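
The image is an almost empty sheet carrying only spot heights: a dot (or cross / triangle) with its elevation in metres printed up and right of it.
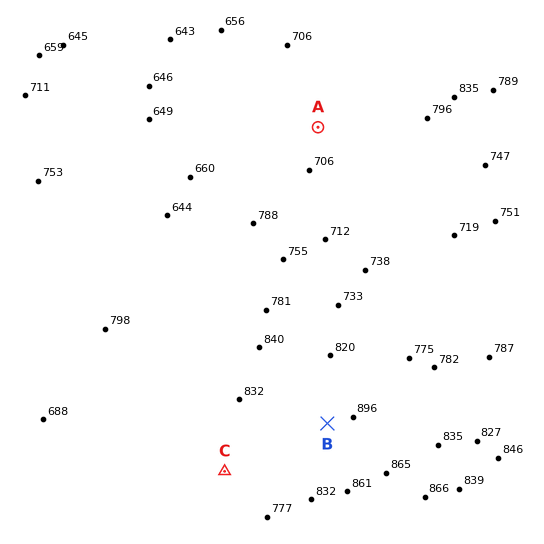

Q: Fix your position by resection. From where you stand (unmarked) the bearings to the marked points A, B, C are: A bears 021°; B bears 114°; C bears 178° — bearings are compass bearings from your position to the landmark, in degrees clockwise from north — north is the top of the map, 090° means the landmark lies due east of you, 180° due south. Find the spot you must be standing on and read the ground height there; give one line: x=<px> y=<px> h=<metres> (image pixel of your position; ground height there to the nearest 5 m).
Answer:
x=222 y=377 h=815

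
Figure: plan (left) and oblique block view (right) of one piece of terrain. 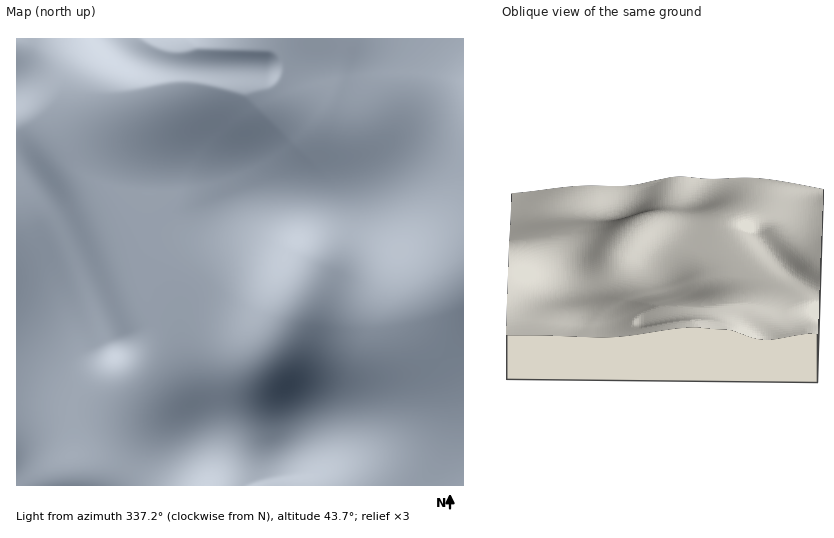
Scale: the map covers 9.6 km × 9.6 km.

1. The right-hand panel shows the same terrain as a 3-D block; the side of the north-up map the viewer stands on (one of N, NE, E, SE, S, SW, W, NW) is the N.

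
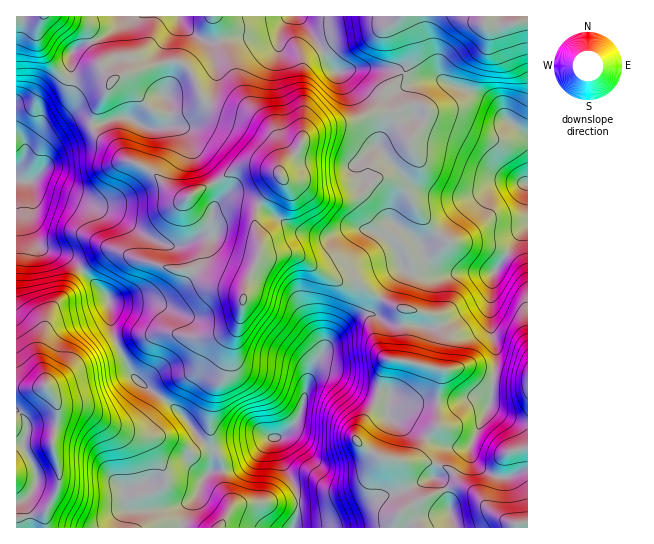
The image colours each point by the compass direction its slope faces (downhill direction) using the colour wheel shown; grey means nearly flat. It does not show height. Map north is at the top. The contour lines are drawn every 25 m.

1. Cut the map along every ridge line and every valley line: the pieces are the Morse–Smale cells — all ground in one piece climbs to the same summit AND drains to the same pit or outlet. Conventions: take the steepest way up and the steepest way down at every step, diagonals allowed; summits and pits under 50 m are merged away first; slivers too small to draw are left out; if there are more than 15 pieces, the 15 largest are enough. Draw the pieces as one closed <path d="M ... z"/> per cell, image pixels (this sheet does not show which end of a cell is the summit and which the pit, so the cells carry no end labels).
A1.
<path d="M382 299l-3 0-8 14-9 2-11 5-23 23-20 35-5 28-6 15-10 11-12 6 2 3 6 22 14 30 2 14-6 20 234 1 1-146-34-1-9-2-18-11-29 1-2-3 5-23 0-12-5-13-7-5-30-5z"/><path d="M405 73l-22 20-6 14-4 5-22 9-32 7-16 11-4 11-18 17-1 14-16 16-8 13-1 16 5 16-1 14 15 0 11-3 10 2 27 18 16 8 17 0 23 16 24-28 15 6 17 2 31-5 26 1 5-3 21-33 11-12 0-88-18-14-23-24-45-19-23 0-6-1z"/><path d="M82 271l-7 6-8 16-15 16-7 16-5 21 0 16 5 16 0 8-29 3 0 138 277 1 6-21-2-14-14-30-6-22-3-4-4 2-19 21-12 8-29 4 2-6-1-17-34-40-38-26-8-10-19-42-3-30-2-6z"/><path d="M238 211l-12 2-13 9-2 8-2 21 9 12 24 10 5 5-4 21 0-5-5-5-27-8-18-12-26-1-29-8-20-9-12 1-25 18 26 25 2 6 3 30 19 42 8 10 38 26 34 40 1 17-2 6 19-1 13-4 11-8 17-20 12-3 11-10 8-15 10-40 17-28 23-23 11-5 9-2 9-15-25-17-17 0-16-8-27-18-10-2-11 3-15 0 1-14-5-16 0-8-5-5z"/><path d="M103 71l-31 8-4 19-6 7-18 12-5 13-11 12-4 16-8 12 1 10 12 1 2 4-2 38 8 20 6 6 26 8 12 12 28-18 9 0 20 9 35 9 20 0 18 12 27 8 5 5 0 5 4-21-5-5-24-10-7-8-2-13 3-17 6-8 17-6 15 2 4 4 6-15 20-21 0-7-13-6-22-3-8 3-50 29-12-2-21-22-19-10-9-3-17-17-14-10-3-6 1-12 19-33z"/><path d="M298 16l-176 0-3 9-10 8-32 15-5 5 0 25 31-7 10 10 9-6 29-10 16-4 15 2 9 8 12 28 4 5 19 8 21 4 19 11 9 8 5 15 1 19 18-19 4-11 8-7 16-7 24-4 22-9 4-5 6-14 20-19-6-5-16-1-22 0-22 4-6-6-14-24z"/><path d="M178 61l-11 0-16 4-34 12-9 10-15 28-1 12 3 6 14 10 17 17 9 3 19 10 21 22 6 2 9-1 47-28 8-3 22 3 12 5 1-23-5-15-9-8-19-11-21-4-19-8-4-5-12-28z"/><path d="M527 225l-10 12-17 28-9 8-26-1-31 5-17-2-15-6-11 12-11 16 19 11 30 5 7 5 5 13 0 12-5 23 2 3 29-1 18 11 9 2 31 2 3-2z"/><path d="M485 16l-84 0-4 5 0 5 11 25 0 12-4 10 9 6 6 1 23 0 45 19 23 24 17 13 1-114-9-1-17 4-17-1z"/><path d="M19 180l-3 1 0 206 22 1 7-2 0-8-5-16 0-16 8-29 4-8 15-16 8-16 6-7-12-13-26-8-6-6-8-20 2-38-2-4z"/><path d="M399 16l-100 1 18 25 14 24 6 6 22-4 22 0 16 1 6 4 5-10 0-12-11-25z"/><path d="M42 16l-26 1 1 152 7-11 4-16 11-12 5-13 21-15 7-16 0-7-7-2-13-12-13-22-2-16z"/><path d="M121 16l-78 0-6 11 0 12 15 26 13 12 6 2 1-26 5-5 22-9 15-10 5-4z"/><path d="M419 104l-12 1-16 8 5 4 14 23 17-23 0-8z"/><path d="M527 16l-41 0-2 7 18 2 25-4z"/>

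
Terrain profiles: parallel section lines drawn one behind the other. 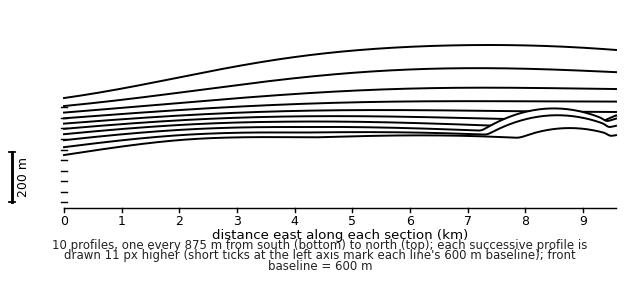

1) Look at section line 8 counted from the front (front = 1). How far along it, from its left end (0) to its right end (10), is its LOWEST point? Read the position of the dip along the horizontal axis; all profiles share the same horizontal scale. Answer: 0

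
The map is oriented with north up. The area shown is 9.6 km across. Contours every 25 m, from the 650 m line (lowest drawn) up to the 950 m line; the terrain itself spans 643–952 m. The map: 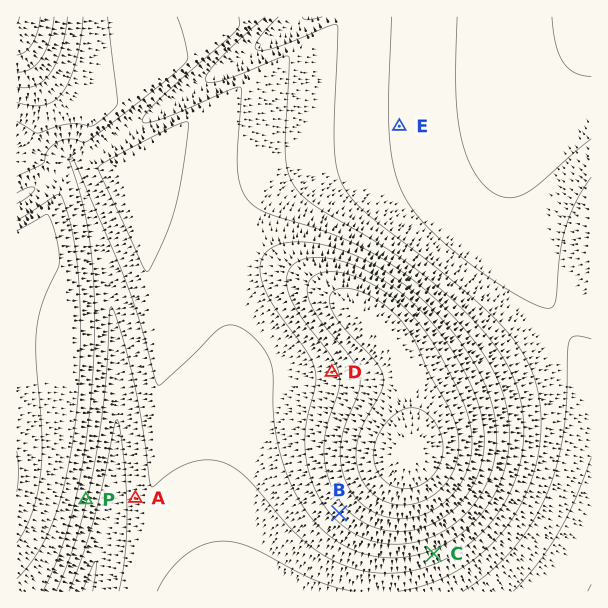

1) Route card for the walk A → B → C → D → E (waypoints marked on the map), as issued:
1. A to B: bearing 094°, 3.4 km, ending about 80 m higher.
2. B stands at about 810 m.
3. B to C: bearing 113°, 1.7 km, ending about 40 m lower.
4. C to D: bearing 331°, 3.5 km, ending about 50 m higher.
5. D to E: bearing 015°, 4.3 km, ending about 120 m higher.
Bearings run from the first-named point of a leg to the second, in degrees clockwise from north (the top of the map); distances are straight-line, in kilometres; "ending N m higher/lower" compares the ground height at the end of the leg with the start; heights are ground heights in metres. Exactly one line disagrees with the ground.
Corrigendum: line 5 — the sense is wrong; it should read lower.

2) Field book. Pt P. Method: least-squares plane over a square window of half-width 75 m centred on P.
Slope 8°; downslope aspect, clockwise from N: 103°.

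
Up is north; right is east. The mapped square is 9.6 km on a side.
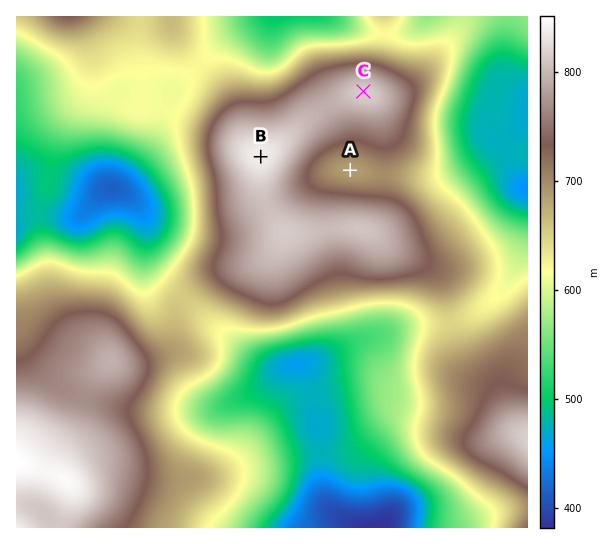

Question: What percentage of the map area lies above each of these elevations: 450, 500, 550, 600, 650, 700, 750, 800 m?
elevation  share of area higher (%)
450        97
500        85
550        76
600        64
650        47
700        33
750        21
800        7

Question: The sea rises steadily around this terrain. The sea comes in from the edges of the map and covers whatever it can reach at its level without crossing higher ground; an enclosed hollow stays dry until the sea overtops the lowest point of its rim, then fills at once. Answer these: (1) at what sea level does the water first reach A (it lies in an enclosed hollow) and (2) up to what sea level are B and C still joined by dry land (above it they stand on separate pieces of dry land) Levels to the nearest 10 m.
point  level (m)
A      700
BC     790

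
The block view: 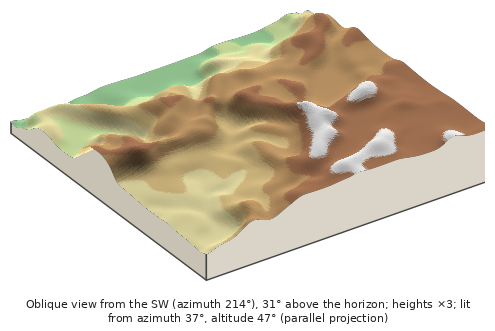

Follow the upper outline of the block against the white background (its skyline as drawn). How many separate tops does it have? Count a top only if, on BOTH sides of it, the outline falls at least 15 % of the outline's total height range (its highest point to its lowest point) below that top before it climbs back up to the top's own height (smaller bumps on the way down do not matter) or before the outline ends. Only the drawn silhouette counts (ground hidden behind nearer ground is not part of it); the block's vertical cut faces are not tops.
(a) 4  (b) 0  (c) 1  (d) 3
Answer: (c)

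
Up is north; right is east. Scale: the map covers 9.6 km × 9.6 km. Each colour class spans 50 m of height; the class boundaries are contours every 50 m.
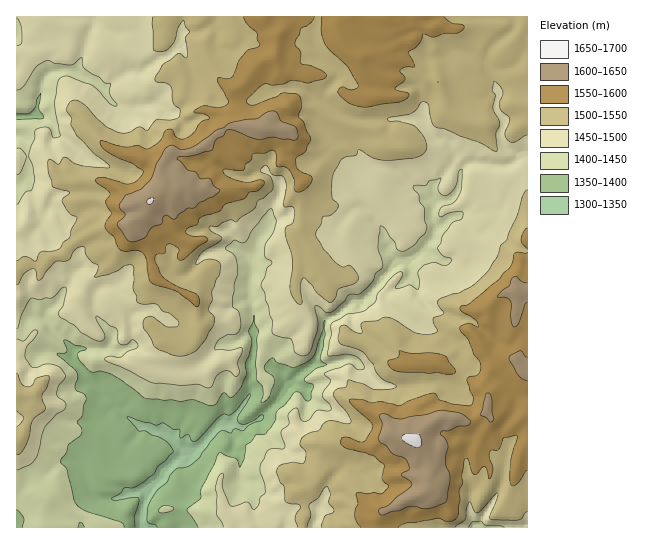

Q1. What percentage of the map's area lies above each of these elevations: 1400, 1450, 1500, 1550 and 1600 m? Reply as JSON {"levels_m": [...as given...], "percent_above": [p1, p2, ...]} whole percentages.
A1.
{"levels_m": [1400, 1450, 1500, 1550, 1600], "percent_above": [91, 78, 49, 21, 5]}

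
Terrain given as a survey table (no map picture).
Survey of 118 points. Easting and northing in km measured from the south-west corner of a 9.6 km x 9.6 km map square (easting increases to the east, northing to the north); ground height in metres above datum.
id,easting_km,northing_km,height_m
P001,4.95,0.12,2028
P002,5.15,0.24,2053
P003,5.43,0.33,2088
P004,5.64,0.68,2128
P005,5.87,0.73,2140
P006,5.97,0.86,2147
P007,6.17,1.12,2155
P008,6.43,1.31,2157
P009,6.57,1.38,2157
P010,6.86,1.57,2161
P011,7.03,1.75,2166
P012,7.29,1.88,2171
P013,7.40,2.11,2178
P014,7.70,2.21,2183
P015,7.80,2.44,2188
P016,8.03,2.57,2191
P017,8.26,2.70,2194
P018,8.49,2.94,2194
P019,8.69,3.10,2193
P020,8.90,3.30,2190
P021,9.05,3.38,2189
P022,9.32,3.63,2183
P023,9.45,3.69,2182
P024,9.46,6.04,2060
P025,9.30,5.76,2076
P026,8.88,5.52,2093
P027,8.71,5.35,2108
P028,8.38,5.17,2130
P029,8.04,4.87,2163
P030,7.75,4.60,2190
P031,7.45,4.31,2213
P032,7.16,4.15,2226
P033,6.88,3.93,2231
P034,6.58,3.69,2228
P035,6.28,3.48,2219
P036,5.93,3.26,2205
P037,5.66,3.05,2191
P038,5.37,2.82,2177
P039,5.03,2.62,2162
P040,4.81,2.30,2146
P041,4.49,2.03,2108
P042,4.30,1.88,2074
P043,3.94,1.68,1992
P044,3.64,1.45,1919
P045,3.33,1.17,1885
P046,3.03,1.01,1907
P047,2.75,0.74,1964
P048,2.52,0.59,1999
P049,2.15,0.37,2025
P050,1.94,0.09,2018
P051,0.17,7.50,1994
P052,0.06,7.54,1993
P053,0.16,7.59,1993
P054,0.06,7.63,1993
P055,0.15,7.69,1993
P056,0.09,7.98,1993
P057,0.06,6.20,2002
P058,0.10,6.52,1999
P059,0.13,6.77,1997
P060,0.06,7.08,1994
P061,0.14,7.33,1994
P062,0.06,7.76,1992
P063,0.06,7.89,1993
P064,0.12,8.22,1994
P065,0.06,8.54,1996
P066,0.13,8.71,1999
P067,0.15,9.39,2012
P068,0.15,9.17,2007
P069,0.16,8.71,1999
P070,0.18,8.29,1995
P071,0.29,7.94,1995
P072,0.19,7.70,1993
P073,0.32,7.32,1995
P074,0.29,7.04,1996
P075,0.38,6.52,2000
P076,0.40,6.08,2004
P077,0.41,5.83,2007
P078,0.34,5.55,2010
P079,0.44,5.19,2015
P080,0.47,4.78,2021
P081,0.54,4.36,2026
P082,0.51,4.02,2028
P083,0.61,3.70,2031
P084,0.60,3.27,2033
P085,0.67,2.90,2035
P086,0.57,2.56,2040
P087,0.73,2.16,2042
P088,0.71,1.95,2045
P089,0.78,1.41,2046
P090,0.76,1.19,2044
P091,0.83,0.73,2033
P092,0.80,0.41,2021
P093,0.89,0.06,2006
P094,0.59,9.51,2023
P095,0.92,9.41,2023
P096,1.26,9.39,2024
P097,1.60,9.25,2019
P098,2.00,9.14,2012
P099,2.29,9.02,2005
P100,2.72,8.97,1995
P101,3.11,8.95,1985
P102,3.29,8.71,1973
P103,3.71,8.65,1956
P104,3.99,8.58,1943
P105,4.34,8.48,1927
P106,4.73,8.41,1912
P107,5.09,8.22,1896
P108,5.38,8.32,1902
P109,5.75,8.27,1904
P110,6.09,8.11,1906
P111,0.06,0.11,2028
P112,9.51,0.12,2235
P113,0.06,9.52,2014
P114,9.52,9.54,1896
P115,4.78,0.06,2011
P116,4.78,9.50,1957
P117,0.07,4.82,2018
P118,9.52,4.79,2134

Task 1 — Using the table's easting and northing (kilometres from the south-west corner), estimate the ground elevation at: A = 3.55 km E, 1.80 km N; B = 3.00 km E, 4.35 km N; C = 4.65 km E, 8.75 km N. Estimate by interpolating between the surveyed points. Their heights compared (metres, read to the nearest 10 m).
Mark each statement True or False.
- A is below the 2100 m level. True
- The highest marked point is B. True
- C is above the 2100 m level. False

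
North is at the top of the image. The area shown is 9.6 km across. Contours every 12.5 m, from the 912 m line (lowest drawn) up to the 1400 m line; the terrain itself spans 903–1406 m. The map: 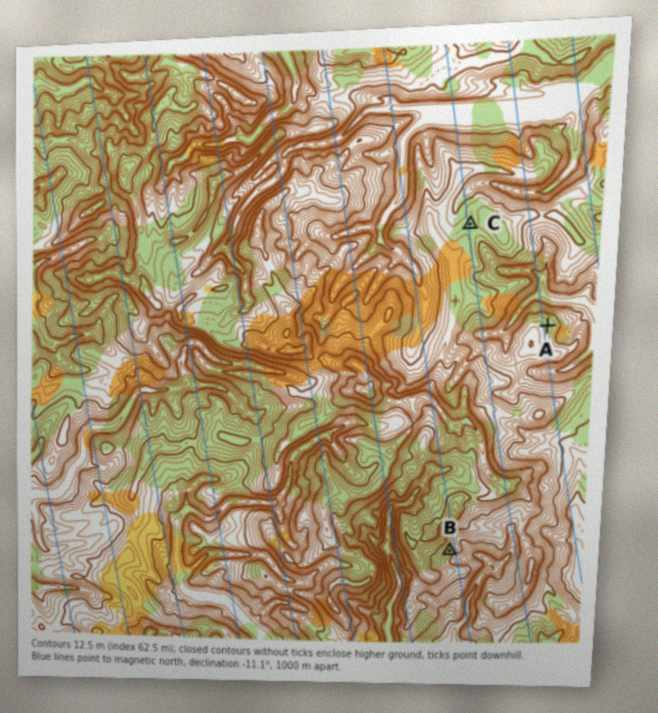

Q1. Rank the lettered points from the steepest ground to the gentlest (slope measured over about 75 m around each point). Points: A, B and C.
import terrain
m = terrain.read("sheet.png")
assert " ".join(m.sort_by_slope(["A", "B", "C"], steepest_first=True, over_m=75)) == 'B A C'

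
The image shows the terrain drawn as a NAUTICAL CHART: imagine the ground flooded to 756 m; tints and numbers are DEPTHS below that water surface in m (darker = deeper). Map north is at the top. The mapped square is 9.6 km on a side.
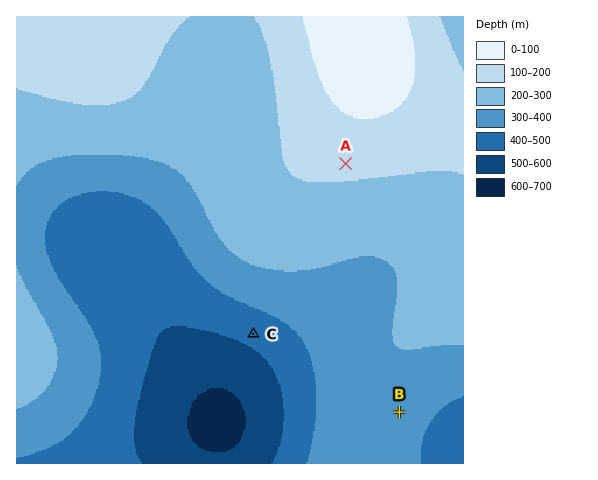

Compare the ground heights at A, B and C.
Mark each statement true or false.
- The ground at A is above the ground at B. true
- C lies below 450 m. true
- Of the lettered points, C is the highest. false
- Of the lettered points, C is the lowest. true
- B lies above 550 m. false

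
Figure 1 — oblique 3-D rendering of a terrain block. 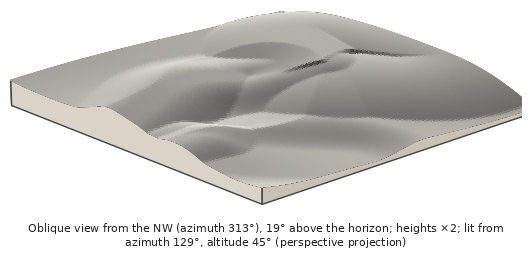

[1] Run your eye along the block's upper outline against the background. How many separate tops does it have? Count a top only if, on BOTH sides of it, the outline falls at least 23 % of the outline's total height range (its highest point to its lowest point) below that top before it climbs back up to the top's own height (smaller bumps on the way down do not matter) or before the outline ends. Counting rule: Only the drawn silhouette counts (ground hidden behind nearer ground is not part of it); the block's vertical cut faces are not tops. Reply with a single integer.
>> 1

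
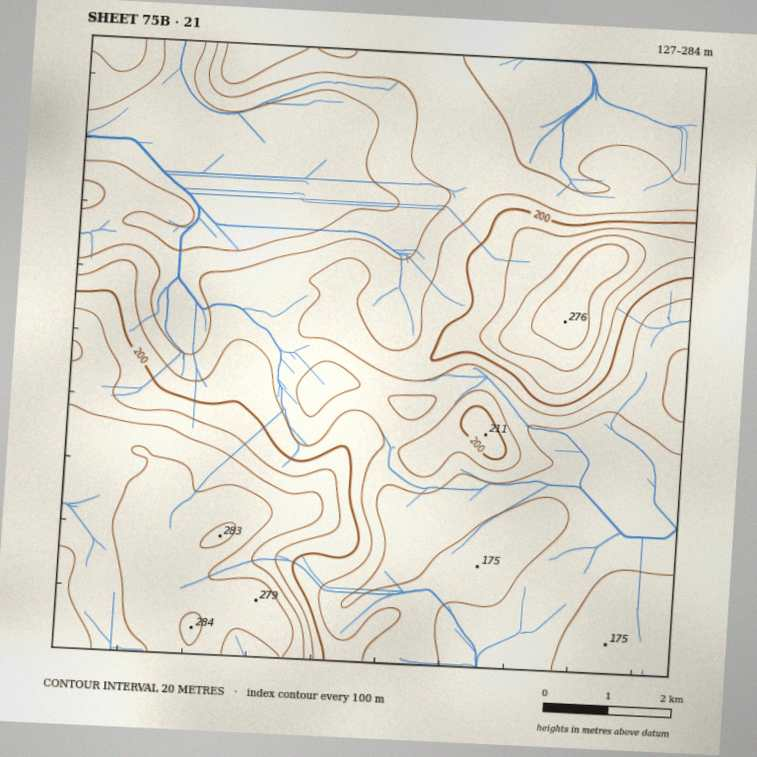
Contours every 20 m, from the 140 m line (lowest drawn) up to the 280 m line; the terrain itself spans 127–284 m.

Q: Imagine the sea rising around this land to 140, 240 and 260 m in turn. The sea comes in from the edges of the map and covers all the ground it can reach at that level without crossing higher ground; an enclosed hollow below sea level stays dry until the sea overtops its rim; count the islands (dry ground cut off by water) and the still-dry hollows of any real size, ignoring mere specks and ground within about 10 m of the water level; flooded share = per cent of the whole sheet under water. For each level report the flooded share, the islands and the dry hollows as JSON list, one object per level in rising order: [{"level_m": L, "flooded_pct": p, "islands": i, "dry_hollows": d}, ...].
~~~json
[{"level_m": 140, "flooded_pct": 10, "islands": 0, "dry_hollows": 0}, {"level_m": 240, "flooded_pct": 84, "islands": 1, "dry_hollows": 0}, {"level_m": 260, "flooded_pct": 92, "islands": 1, "dry_hollows": 0}]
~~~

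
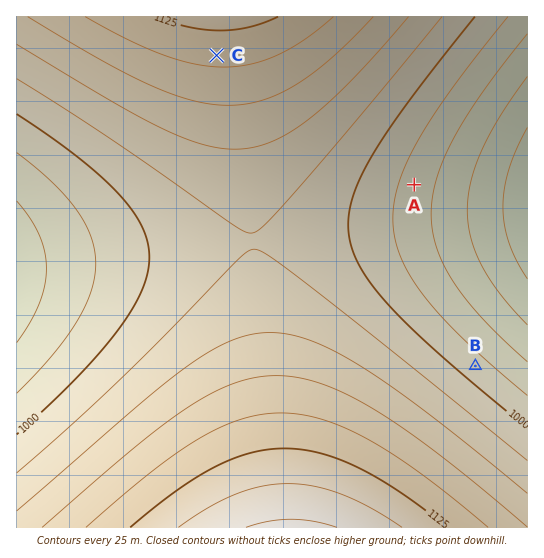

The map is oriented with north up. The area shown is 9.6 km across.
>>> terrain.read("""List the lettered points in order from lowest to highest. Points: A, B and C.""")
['A', 'B', 'C']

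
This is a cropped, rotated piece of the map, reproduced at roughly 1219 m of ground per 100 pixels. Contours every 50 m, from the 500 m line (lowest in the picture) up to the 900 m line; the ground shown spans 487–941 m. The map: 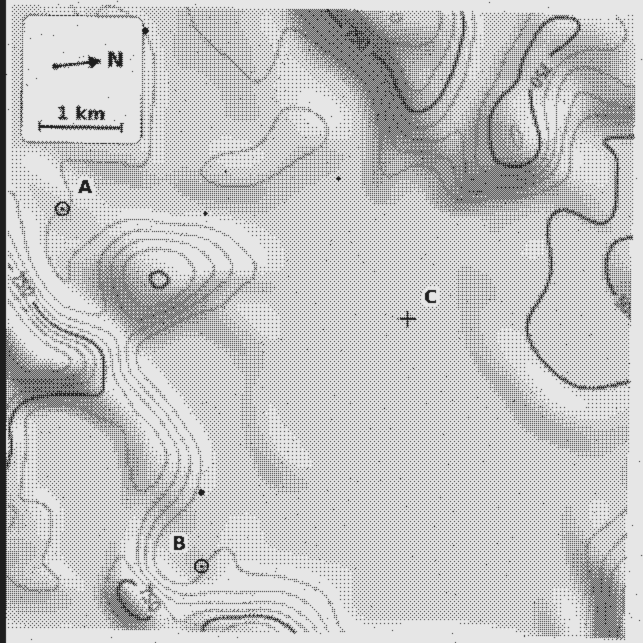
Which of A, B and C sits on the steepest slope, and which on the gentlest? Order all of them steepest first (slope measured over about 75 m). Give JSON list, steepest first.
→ ["B", "A", "C"]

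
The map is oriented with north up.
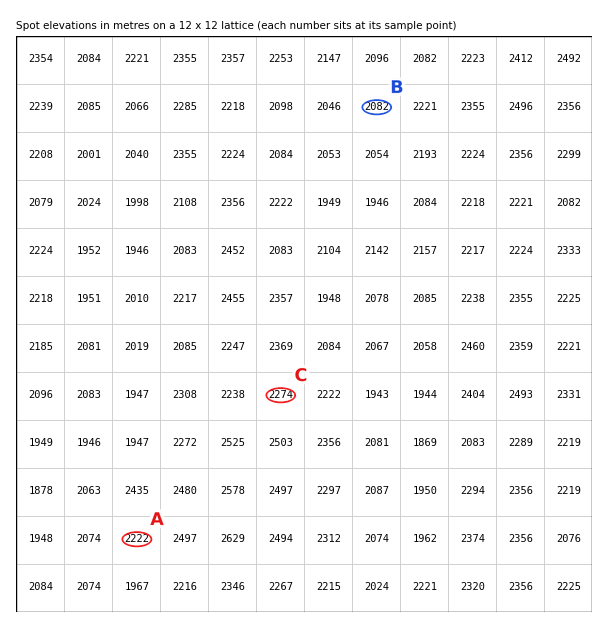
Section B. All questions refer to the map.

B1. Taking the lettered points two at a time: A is higher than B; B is lower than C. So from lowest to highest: B A C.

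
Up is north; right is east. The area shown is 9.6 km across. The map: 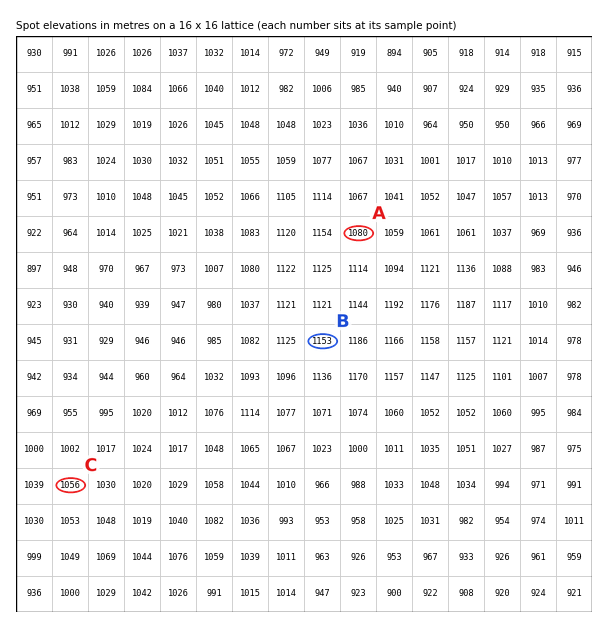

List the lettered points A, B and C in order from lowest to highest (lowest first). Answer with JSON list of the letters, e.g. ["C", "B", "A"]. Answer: ["C", "A", "B"]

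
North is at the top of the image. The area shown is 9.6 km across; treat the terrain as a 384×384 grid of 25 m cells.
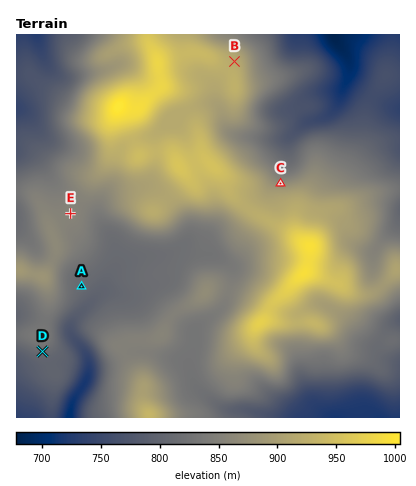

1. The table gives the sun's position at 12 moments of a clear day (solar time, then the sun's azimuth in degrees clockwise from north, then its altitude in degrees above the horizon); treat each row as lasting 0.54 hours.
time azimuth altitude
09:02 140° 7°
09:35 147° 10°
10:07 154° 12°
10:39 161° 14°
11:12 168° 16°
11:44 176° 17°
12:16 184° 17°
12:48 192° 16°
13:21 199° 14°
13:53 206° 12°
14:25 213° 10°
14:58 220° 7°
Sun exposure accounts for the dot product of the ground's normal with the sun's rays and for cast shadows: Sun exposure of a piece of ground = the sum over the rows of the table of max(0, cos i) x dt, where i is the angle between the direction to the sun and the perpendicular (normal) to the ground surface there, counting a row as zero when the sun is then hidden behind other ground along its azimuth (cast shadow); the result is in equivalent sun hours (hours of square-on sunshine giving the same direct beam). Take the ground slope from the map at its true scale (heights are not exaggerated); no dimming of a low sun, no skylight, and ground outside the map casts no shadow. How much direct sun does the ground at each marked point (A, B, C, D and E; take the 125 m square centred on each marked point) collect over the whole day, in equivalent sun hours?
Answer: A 1.5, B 1.2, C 0.7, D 1.9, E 1.4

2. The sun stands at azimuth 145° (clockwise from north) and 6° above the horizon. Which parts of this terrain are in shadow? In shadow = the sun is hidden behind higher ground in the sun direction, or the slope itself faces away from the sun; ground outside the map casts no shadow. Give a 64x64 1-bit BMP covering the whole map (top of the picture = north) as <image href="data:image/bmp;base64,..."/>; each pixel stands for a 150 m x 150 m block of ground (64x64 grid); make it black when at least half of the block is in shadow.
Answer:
<image width="64" height="64" href="data:image/bmp;base64,Qk0+AgAAAAAAAD4AAAAoAAAAQAAAAEAAAAABAAEAAAAAAAACAAATCwAAEwsAAAIAAAAAAAAA////AAAAAAAAIAAAAAAAAABwAAAAAAAAAHgAAAAAAAAAfAAAAAAAAAA8AAAAAAAAAD4AAAAAAAAAHgAAAAAAAAAeAAAAAAAAAA4AAAAAAAAADAAAAAAAAAAAAAAAAAAAAAAAAAAAAAAAAAAAAAAAAAAAAAAAAAAAAAAAABAAAAAAAAAAPgAAAAAAAAA/AAAAAAAAAD+AAAAAAAAAP4AAAAAAAAA/wAAAAAAAAB/gAAAAAAAAH/AAAAAAAAAP+AAAAAAAAA/8AAAAAAAAA/4AAAAAAAAB/gAAAAAAAAAMAAAAAAAAAAAABgAAAAAAAAAGAAAAAAAAAAAAAAAAAAAAAAAAAAAAAMAAAAAAAAAAgAAAAAAAAAAAAAAAAAAAAAAAAAAAAAAAAAAAAAAAAAAAAAAAAAAAAAAAAAAAAAAEAAAAAAAAAA4AAAAAAAAADwAAAAAAAAAPAAAAAAAAAAcAAAAAAAAAAAAAAAAAAAAAAAAAAAAAAAOAAAAAAAAAA8AAAAAAAAAD8AAAAAAAAAH4AAAAAAAAAPwAAOAAAAAABgAB8AAAAAACAAH/AAAAAAMAAf+AAAAAAQAB/8AAAAABgAP/8AAAAACAA//4AAAAAAAD//gAAAAAAAP/8AAAAAAAA/gAAAAAAAAA+AAAAAAAAAD+AAAAAAAAAH8AACAAAAAAf4AAAAAAAA=="/>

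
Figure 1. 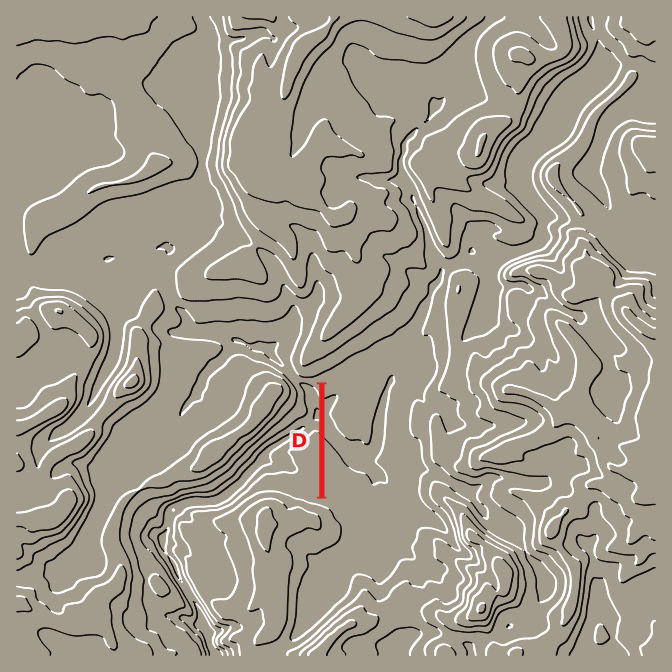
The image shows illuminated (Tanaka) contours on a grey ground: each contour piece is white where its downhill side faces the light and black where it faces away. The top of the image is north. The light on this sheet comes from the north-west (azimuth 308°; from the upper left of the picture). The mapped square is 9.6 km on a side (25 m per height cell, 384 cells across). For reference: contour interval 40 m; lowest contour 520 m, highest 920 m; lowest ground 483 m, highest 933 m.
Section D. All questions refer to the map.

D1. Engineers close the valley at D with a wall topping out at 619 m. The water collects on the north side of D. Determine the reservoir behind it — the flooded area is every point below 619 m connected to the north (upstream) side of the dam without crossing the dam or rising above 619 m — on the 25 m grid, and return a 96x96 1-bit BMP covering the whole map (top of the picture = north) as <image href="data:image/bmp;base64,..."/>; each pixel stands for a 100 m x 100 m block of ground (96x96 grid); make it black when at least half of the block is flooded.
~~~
<image width="96" height="96" href="data:image/bmp;base64,Qk2+BAAAAAAAAD4AAAAoAAAAYAAAAGAAAAABAAEAAAAAAIAEAAATCwAAEwsAAAIAAAAAAAAA////AAAAAAAAAAAAAAAAAAAAAAAAAAAAAAAAAAAAAAAAAAAAAAAAAAAAAAAAAAAAAAAAAAAAAAAAAAAAAAAAAAAAAAAAAAAAAAAAAAAAAAAAAAAAAAAAAAAAAAAAAAAAAAAAAAAAAAAAAAAAAAAAAAAAAAAAAAAAAAAAAAAAAAAAAAAAAAAAAAAAAAAAAAAAAAAAAAAAAAAAAAAAAAAAAAAAAAAAAAAAAAAAAAAAAAAAAAAAAAAeAAAAAAAAAAAAAAA/AAAAAAAAAAAAAAAfgAAAAAAAAAAAAAAfwAAAAAAAAAAAAAAfwAAAAAAAAAAAAAAPwAAAAAAAAAAAAAAP+AAAAAAAAAAAAAAf+AAAAAAAAAAAAAA/8AAAAAAAAAAAAAH/8AAAAAAAAAAAAAP/4AAAAAAAAAAAAAP/4AAAAAAAAAAAAAP/4AAAAAAAAAAAAAP/8AAAAAAAAAAAAAP/8AAAAAAAAAAAAAP/8AAAAAAAAAAAAAP/wAAAAAAAAAAAAAP/gAAAAAAAAAAAAAP/gAAAAAAAAAAAAAP/gAAAAAAAAAAAAAP/gAAAAAAAAAAAAAP/gAAAAAAAAAAAAAP/gAAAAAAAAAAAAAP/wAAAAAAAAAAAAAP/wAAAAAAAAAAAAAP/4AAAAAAAAAAAAAH/4AAAAAAAAAAAAAD/8AAAAAAAAAAAAAA/8AAAAAAAAAAAAAAJ4AAAAAAAAAAAAAAA4AAAAAAAAAAAAAAAYAAAAAAAAAAAAAAAYAAAAAAAAAAAAAAAIAAAAAAAAAAAAAAAIAAAAAAAAAAAAAAAAAAAAAAAAAAAAAAAAAAAAAAAAAAAAAAAAAAAAAAAAAAAAAAAAAAAAAAAAAAAAAAAAAAAAAAAAAAAAAAAAAAAAAAAAAAAAAAAAAAAAAAAAAAAAAAAAAAAAAAAAAAAAAAAAAAAAAAAAAAAAAAAAAAAAAAAAAAAAAAAAAAAAAAAAAAAAAAAAAAAAAAAAAAAAAAAAAAAAAAAAAAAAAAAAAAAAAAAAAAAAAAAAAAAAAAAAAAAAAAAAAAAAAAAAAAAAAAAAAAAAAAAAAAAAAAAAAAAAAAAAAAAAAAAAAAAAAAAAAAAAAAAAAAAAAAAAAAAAAAAAAAAAAAAAAAAAAAAAAAAAAAAAAAAAAAAAAAAAAAAAAAAAAAAAAAAAAAAAAAAAAAAAAAAAAAAAAAAAAAAAAAAAAAAAAAAAAAAAAAAAAAAAAAAAAAAAAAAAAAAAAAAAAAAAAAAAAAAAAAAAAAAAAAAAAAAAAAAAAAAAAAAAAAAAAAAAAAAAAAAAAAAAAAAAAAAAAAAAAAAAAAAAAAAAAAAAAAAAAAAAAAAAAAAAAAAAAAAAAAAAAAAAAAAAAAAAAAAAAAAAAAAAAAAAAAAAAAAAAAAAAAAAAAAAAAAAAAAAAAAAAAAAAAAAAAAAAAAAAAAAAAAAAAAAAAAAAAAAAAAAAAAAAAAAAAAAAAAAAAAAAAAAAAAAAAAAAAAAAAAAAAAAAAAAAAAAAAAAAAAAAAAAAAAAAAAAAAAAAAAAAA="/>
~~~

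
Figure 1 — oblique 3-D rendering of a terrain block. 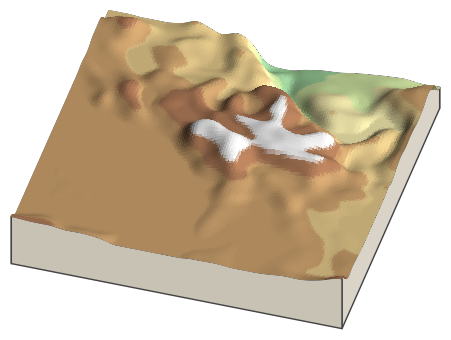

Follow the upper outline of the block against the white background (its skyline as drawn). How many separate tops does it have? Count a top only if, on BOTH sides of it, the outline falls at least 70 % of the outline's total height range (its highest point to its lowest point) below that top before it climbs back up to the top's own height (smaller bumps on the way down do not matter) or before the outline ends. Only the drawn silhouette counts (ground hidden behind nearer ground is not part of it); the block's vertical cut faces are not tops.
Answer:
0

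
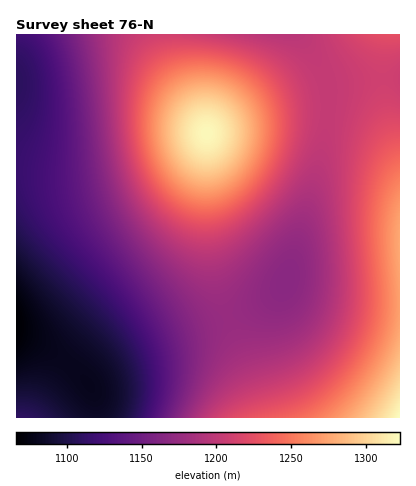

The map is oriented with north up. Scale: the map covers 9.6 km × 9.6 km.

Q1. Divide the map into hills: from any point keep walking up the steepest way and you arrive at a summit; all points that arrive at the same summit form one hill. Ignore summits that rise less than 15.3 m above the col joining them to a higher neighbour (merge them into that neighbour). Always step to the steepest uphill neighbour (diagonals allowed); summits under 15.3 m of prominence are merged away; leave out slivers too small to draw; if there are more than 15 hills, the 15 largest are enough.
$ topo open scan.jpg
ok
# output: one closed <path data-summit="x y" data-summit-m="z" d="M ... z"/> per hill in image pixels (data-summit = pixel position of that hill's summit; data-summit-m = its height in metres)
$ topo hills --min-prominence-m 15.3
<path data-summit="206 134" data-summit-m="1320" d="M298 34l-282 0 2 303 12 4 28 15 16 13 14 14 14-14 34-19 34-14 70-23 28-13 13-10 8-18 24-84 15-74 0-24-3-12-13-26z"/><path data-summit="400 418" data-summit-m="1323" d="M400 34l-101 0 13 18 13 26 3 12 0 24-15 74-29 98-10 10-16 9-34 14-72 24-50 26-14 13 7 16 1 20 304 0z"/><path data-summit="18 418" data-summit-m="1110" d="M16 336l0 82 80 0-1-20-9-18-28-24z"/>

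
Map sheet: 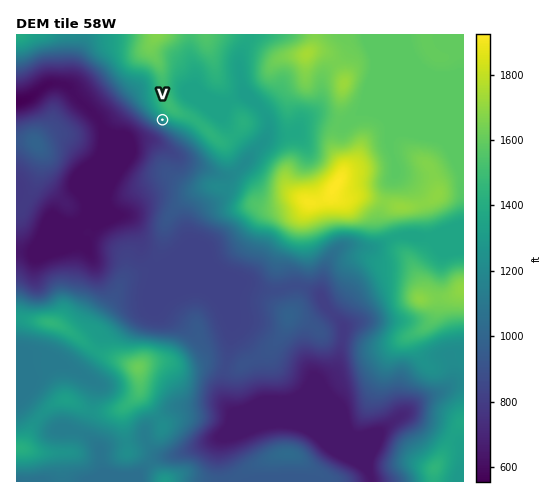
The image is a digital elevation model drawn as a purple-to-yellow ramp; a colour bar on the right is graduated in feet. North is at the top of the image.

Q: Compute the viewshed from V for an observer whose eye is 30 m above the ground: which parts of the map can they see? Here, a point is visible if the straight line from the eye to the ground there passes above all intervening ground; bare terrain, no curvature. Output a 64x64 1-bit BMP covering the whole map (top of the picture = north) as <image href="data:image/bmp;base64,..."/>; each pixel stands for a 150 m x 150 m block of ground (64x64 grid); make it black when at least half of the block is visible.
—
<image width="64" height="64" href="data:image/bmp;base64,Qk0+AgAAAAAAAD4AAAAoAAAAQAAAAEAAAAABAAEAAAAAAAACAAATCwAAEwsAAAIAAAAAAAAA////AAAAAAAAAAAPgB+P4AAAAA+AH4zgAAAAB+A+D/AAAAAD+HgP+AAAAAH/4APAAAAAAH/AAAAAAAAABwAAAAAAAAAAAAAAAAAAAAAAAAAAAAAAAAAAAAAAAAAAAAAAAAAAAAAAAAAAAAAAAAAAAAAAAAAAAAAAAAAAAAAAAAAAAAACAAAAAAAAQOeAAAAAAAP///AAAAAAD///+AAAAAA////4AAAAAH////wAAAAA/////AAAAAP////+AAAA//////4AAAD//////AAAAP/////wAAAA/////+AAAAD/////gAAAAP////8AAAAA/////wAAAAD////+AAAAAP/3//wAAAAA//f/+AAAAAD////wAAAAAP///8AAAAAA////gAAAAAD///4AAAAAAP///gAGAAAA///+Px8AAAD///8//wAAAP///4f/gAAA////5//YAAD///////gAAL/////+HAAAH////A4eAAAf///4Bg4AAB////gABwAAH///+AAAAAA////wAAAAAD////AAAAAAP///4AAAAAA///+AAAAAAA///AAAAAAAB//4AAAAAAAH/8AAAAAAAMf/gAAAAAAA//+AAAAAAAD//4AAAAAAAP//gAAAAAAA///AAAAAAAD//EAAAAAAAP/4AAAAAAAA/8AAAAAAAAD/wAAAAAAAAA=="/>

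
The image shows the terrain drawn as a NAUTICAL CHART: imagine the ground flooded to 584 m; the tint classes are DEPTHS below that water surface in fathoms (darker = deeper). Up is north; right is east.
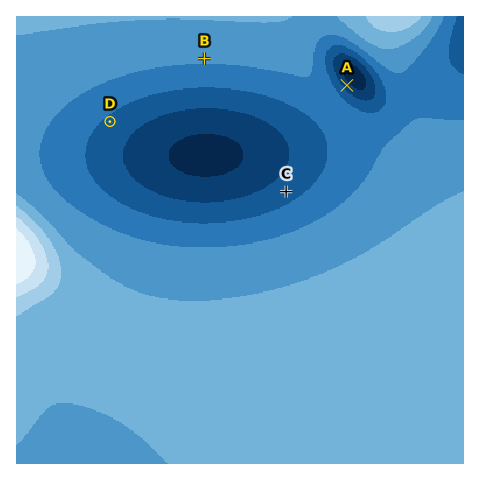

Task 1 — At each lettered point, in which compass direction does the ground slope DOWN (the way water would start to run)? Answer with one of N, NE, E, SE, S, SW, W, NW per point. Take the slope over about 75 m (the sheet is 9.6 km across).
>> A NE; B S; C NW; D SE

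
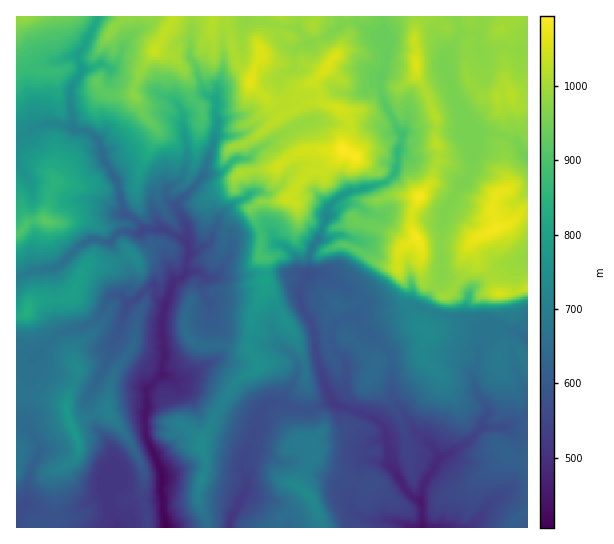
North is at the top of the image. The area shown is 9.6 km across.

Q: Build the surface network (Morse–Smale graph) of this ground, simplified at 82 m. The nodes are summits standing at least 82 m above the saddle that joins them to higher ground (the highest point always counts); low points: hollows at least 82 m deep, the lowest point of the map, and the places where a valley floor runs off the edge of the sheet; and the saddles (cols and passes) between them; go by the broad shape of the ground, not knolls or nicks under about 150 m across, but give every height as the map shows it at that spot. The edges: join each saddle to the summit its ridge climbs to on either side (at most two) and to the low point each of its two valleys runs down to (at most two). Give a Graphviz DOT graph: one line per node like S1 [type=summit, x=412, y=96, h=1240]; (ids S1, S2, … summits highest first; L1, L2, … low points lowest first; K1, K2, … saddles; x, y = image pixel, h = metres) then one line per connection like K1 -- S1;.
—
graph terrain {
  S1 [type=summit, x=343, y=150, h=1093];
  S2 [type=summit, x=419, y=197, h=1086];
  S3 [type=summit, x=494, y=230, h=1082];
  S4 [type=summit, x=25, y=17, h=987];
  S5 [type=summit, x=46, y=221, h=920];
  S6 [type=summit, x=27, y=311, h=835];
  S7 [type=summit, x=71, y=425, h=774];
  S8 [type=summit, x=307, y=494, h=733];
  L1 [type=low, x=166, y=527, h=406];
  L2 [type=low, x=422, y=527, h=436];
  K1 [type=saddle, x=434, y=287, h=977];
  K2 [type=saddle, x=363, y=225, h=940];
  K3 [type=saddle, x=98, y=17, h=824];
  K4 [type=saddle, x=427, y=309, h=707];
  K5 [type=saddle, x=81, y=131, h=684];
  K6 [type=saddle, x=314, y=243, h=683];
  K7 [type=saddle, x=495, y=329, h=673];
  K8 [type=saddle, x=53, y=338, h=664];
  K9 [type=saddle, x=306, y=410, h=583];
  K10 [type=saddle, x=145, y=505, h=541];
  K1 -- S3;
  K1 -- S2;
  K1 -- L1;
  K2 -- S1;
  K2 -- S2;
  K2 -- L1;
  K3 -- S1;
  K3 -- S4;
  K3 -- L1;
  K4 -- S1;
  K4 -- S3;
  K4 -- L1;
  K4 -- L2;
  K5 -- S1;
  K5 -- S5;
  K5 -- L1;
  K6 -- S1;
  K6 -- S2;
  K6 -- L1;
  K6 -- L2;
  K7 -- S1;
  K7 -- S3;
  K7 -- L1;
  K7 -- L2;
  K8 -- S6;
  K8 -- S7;
  K8 -- L1;
  K9 -- S1;
  K9 -- S8;
  K9 -- L2;
  K10 -- S1;
  K10 -- S7;
  K10 -- L1;
}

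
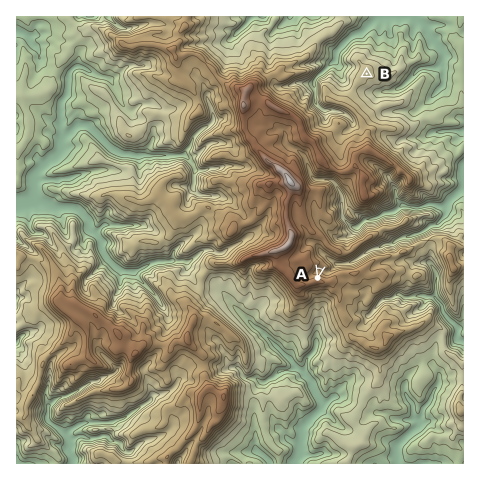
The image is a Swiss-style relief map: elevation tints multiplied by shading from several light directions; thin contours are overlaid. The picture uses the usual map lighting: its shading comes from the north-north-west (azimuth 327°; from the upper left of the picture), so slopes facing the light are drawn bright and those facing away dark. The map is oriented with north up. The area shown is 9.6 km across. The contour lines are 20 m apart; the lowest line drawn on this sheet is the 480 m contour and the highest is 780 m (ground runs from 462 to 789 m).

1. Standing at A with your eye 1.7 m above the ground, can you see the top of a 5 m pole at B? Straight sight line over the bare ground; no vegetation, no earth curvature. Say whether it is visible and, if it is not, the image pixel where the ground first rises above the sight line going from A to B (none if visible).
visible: false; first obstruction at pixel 325 245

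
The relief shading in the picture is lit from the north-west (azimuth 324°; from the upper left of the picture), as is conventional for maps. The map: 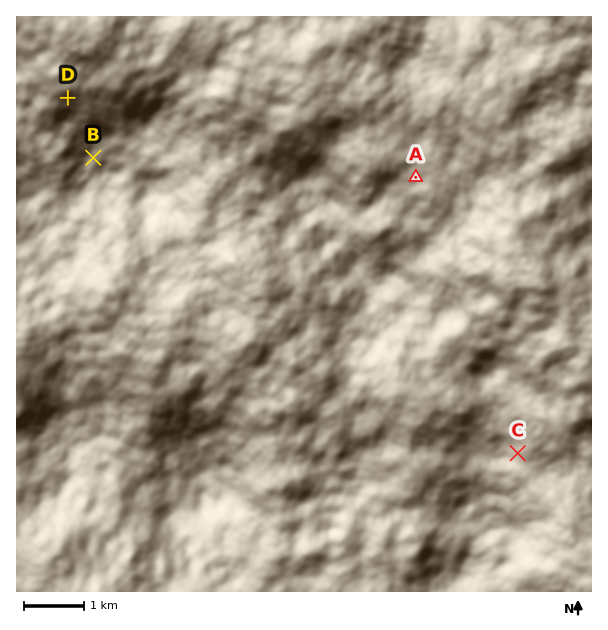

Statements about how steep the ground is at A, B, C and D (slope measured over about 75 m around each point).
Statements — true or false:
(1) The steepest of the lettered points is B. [false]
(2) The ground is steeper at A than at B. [false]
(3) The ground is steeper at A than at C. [false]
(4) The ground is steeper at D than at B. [true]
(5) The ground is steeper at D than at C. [true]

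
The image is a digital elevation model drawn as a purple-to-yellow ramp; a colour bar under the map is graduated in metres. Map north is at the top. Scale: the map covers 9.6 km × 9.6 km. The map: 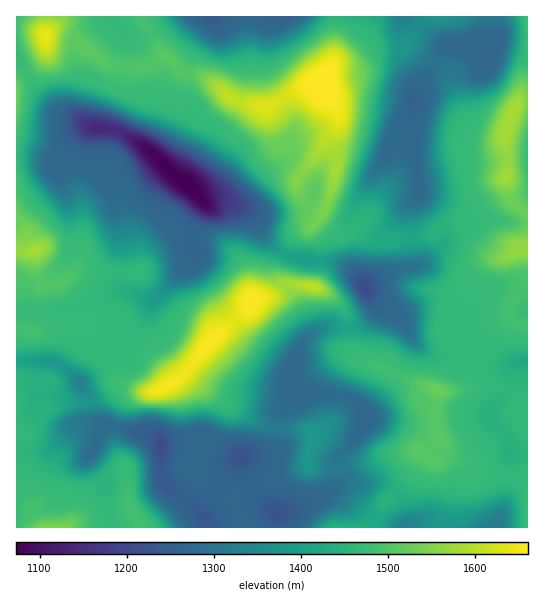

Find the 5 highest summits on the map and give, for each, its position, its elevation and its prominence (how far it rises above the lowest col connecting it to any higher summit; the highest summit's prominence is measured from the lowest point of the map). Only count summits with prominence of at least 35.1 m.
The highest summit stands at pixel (322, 78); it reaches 1660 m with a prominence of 587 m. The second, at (251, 302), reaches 1657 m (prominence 194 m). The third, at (46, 37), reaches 1644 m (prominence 149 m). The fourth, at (514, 110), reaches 1584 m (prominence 169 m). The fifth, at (35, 250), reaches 1583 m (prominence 116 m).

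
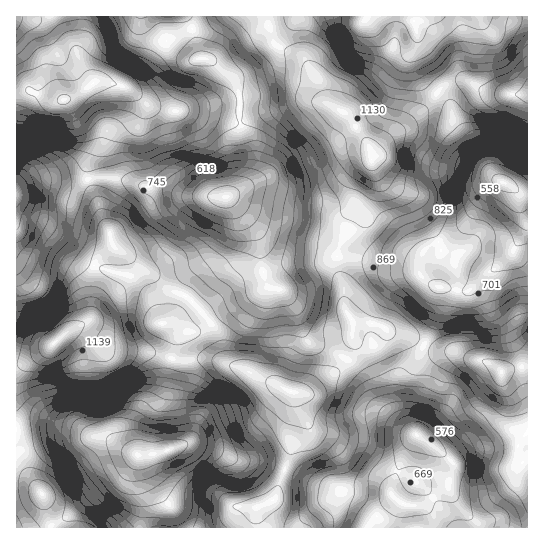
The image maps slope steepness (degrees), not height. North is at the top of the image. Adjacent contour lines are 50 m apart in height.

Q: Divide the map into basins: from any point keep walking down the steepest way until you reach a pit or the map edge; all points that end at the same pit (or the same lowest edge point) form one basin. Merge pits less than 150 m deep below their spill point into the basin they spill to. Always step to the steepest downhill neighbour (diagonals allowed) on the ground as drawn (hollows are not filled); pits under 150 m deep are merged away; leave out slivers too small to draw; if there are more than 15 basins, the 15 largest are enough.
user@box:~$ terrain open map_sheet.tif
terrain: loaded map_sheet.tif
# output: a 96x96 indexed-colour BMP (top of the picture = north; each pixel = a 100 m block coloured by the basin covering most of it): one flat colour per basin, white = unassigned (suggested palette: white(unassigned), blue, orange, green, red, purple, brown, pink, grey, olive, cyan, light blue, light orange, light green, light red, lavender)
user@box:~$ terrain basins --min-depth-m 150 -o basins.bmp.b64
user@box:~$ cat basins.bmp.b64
<image width="96" height="96" href="data:image/bmp;base64,Qk12EgAAAAAAAHYAAAAoAAAAYAAAAGAAAAABAAQAAAAAAAASAAATCwAAEwsAABAAAAAAAAAA////ALR3HwAOf/8ALKAsACgn1gC9Z5QAS1aMAMJ34wB/f38AIr28AM++FwDox64AeLv/AIrfmACWmP8A1bDFACIiIiMzMzMzMzMzMzMzMzMzMzMzMzM0RERERERERERERERERERERERERERERERERCIiIjMzMzMzMzMzMzMzMzMzMzMzMzM0RERERERERERERERERERERERERERERERERCIiIjMzMzMzMzMzMzMzMzMzMzMzMzM0RERERERERERERERERERERERERERERERERCIiIjMzMzMzMzMzMzMzMzMzMzMzMzM0RERERERERERERERERERERERERERERERERCIiIzMzMzMzMzMzMzMzMzMzMzMzMzMzNERERERERERERERERERERERERERERERERCIiIzMzMzMzMzMzMzMzMzMzMzMzMzMzM0RERERERERERERERERERERERERERERERCIiIzMzMzMzMzMzMzMzMzMzMzMzMzMzMzRERERERERERERERERERERERERERERERCIjMzMzMzMzMzMzMzMzMzMzMzMzMzMzMzRERERERERERERERERERERERERERERERDMzMzMzMzMzMzMzMzMzMzMzMzMzMzMzMzRERERERERERERERERERERERERERERERDMzMzMzMzMzMzMzMzMzMzMzMzMzMzMzMzNERERERERERERERERERERERERERERERDMzMzMzMzMzMzMzMzMzMzMzMzMzMzMzMzNERERERERERERERERERERERERERERERDMzMzMzMzMzMzMzMzMzMzMzMzMzMzMzMzM0RERERERERERERERERERERERERERERDMzMzMzMzMzMzMzMzMzMzMzMzMzMzMzMzM0RERERERERERERERERERERERERERERDMzMzMzMzMzMzMzMzMzMzMzMzMzMzMzMzM0RERERERERERERERERERERERERERERDMzMzMzMzMzMzMzMzMzMzMzMzMzMzMzMzM0RERERERERERERERERERERERERERERDMzMzMzMzMzMzMzMzMzMzMzMzMzMzMzMzMzRERERERERERERERERERERERERERERDMzMzMzMzMzMzMzMzMzMzMzMzMzMzMzMzMzRERERERERERERERERERERERERERERDMzMzMzMzMzMzMzMzMzMzMzMzMzMzMzMzMzRERERERERERERERERERERERERERERDMzMzMzMzMzMzMzMzMzMzMzMzMzMzMzMzMzRERERERERERERERERERERERERERERDMzMzMzMzMzMzMzMzMzMzMzMzMzMzMzMzMzRERERERERERERERERERERERERERERDMzMzMzMzMzMzMzMzMzMzMzMzMzMzMzMzMzRERERERERERERERERERERERERERERDMzMzMzMzMzMzMzMzMzMzMzMzMzMzMzMzMzNERERERERERERERERERERERERERERDMzMzMzMzMzMzMzMzMzMzMzMzMzMzMzMzMzRERERERERERERERERERERERERERERDMzMzMzMzMzMzMzMzMzMzMzMzMzMzMzMzMzRERERERERERERERERERERERERERERDMzMzMzMzMzMzMzMzMzMzMzMzMzMzMzMzMzRERERERERERERERERERERERERERERDMzMzMzMzMzMzMzMzMzMzMzMzMzMzMzMzMzERRERERERERERERERERERERERERERDMzMzMzMzMzMzMzMzMzMzMzMzMzMzMzMzMRERFERERERERERERERERERERERERERDMzMzMzMzMzMzMzMzMzMzMzMzMzMzMzMREREREURERERERERERERERERERERERERDMzMzMzMzMzMzMzMzMzMzMzMzMzMzMxERERERERFERERERERERERERERERERERERDMzMzMzMzMzMzMzMzMzMzMzMzMzMzEREREREREREUREREREREREREREREREREJERDMzMzMzMzMzMzMzMzMzMzMzMzMzMRERERERERERERREREREREREREREREREQiIiIlUzMzMzMzMzMzMzMzMzMzMzMzVRERERERERERERERFEREREREREREREREQiIiIiIlVVMzMzMzMzMzMzMzM1VVVVVVVRERERERERERERERFEREREREREREREQiIiIiIiIlVVVTMzMzMzM1VVVVVVVVVVVVVREREREREREREREREURERERERERCIiIiIiIiIiIlVVVVMzMzM1VVVVVVVVVVVVVVUREREREREREREREREUREREREREIiIiIiIiIiIiIlVVVVUzMzNVVVVVVVVVVVVVVVUREREREREREREREREUREREREQiIiIiIiIiIiIiIlVVVVVTMzVVVVVVVVVVVVVVVVUREREREREREREREREUREREQiIiIiIiIiIiIiIiIlVVVVVVVVVVVVVVVVVVVVVVVVEREREREREREREREREURERCIiIiIiIiIiIiIiIiIlVVVVVVVVVVVVVVVVVVVVVVVREREREREREREREREREUIiIiIiIiIiIiIiIiIiIiIlVVVVVVVVVVVVVVVVVVVVVVVRERERERERERERERERESIiIiIiIiIiIiIiIiIiIiIlVVVVVVVVVVVVVVVVVVVVVVUREREREREREREREREREiIiIiIiIiIiIiIiIiIiIiIlVVVVVVVVVVVVVVVVVVVVVVEREREREREREREREREREiIiIiIiIiIiIiIiIiIiIiIlVVVVVVVVVVVVVVVVVVVVVREREREREREREREREREREiIiIiIiIiIiIiIiIiIiIiIlVVVVVVVVVVVVVVVVVVVVUREREREREREREREREREREiIiIiIiIiIiIiIiIiIiIiIlVVVVVVVVVVVVVVVVVVURERERERERERERERERERERIiIiIiIiIiIiIiIiIiIiIiIlVVVVVVVVVVVVVVVVVVERERERERERERERERERERERIiIiIiIiIiIiIiIiIiIiIiIlVVVVVVVVVVVVVVVVVRERERERERERERERERERERERIiIiIiIiIiIiIiIiIiIiIiIlVVVVVVVVVVVVVVVVERERERERERERERERERERERERIiIiIiIiIiIiIiIiIiIiIiIlVVVVVVVVVVVVVVVRERERERERERERERERERERERESIiIiIiIiIiIiIiIiIiIiIiIlVVVVVVVVVVVVVVERERERERERERERERERERERERESIiIiIiIiIiIiIiIiIiIiIiIlVVVVVVVVVVVVVVERERERERERERERERERERERERESIiIiIiIiIiIiIiIiIiIiIiIlVVVVVVVVVVVVURERERERERERERERERERERERERESIiIiIiIiIiIiIiIiIiIiIiIlVVVVVVVVVVVVERERERERERERERERERERERERERERIiIiIiIiIiIiIiIiIiIiIiIlVVVVVVVVVVVRERERERERERERERERERERERERERERIiIiIiIiIiIiIiIiIiIiIiIlVVVVVVVVVVVREREREREREREREREREREREREREREREiIiIiIiIiIiIiIiIiIiIiIlVVVVVVVVVVUREREREREREREREREREREREREREREREiIiIiIiIiIiIiIiIiIiIiIlVVVVVVVVVVURERERERERERERERERERERERERERERESIiIiIiIiIiIiIiIiIiIiIlVVVVVVVVVVURERERERERERERERERERERERERERERESIiIiIiIiIiIiIiIiIiIiIlVVVVVVVVVVERERERERERERERERERERERERERERERERIiIiIiIiIiIiIiIiIiIiIlVVVVVVVVVVERERERERERERERERERERERERERERERERIiIiIiIiIiIiIiIiIiIiIlVVVVVVVVVRERERERERERERERERERERERERERERERERIiIiIiIiIiIiIiIiIiIiIlVVVVVVVVVREREREREREREREREREREREREREREREREREiIiIiIiIiIiIiIiIiIiIlVVVVVVVVVRERERERERERERERERERERERERERERERERESIiIiIiIiIiIiIiIiIiIlVVVVVVVVURERERERERERERERERERERERERERERERERERIiIiIiIiIiIiIiIiIiIlVVVVVVVVURERERERERERERERERERERERERERERERERERIiIiIiIiIiIiIiIiIiIlVVVVVVVVERERERERERERERERERERERERERERERERERERIiIiIiIiIiIiIiIiIiIlVVVVVVVVERERERERERERERERERERERERERERERERERERIiIiIiIiIiIiIiIiIiIlVVVVVVVVERERERERERERERERERERERERERERERERERERIiIiIiIiIiIiIiIiIiIlVVVVVVVVURERERERERERERERERERERERERERERERERERIiIiIiIiIiIiIiIiIiIlVVVVVVVVURERERERERERERERERERERERERERERERERERIiIiIiIiIiIiIiIiIiIlVVVVVVVVURERERERERERERERERERERERERERERERERERIiIiIiIiIiIiIiIiIiIlVVVVVVVVUREREREREREREREREREREREREREREREREREWYiIiIiIiIiIiIiIiIiIlVVVVVVVVUREREREREREREREREREREREREREREREREREWZiIiIiIiIiIiIiIiIiIlVVVVVVVVURERERERERERERERERERERERERERERERERFmZmIiIiIiIiIiIiIiIiIlVVVVVVVVERERERERERERERERERERERERERERERERERZmZmZiIiIiIiIiIiIiIiIlVVVVVVVRERERERERERERERERERERERERERERERERERZmZmZmIiIiIiIiIiIiIiIlVVVVVVVREREREREREREREREREREREREREREREREREWZmZmZmYiIiIiIiIiIiIiIlVVVVVVURERERERERERERERERERERERERERERERERFmZmZmZmZiIiIiIiIiIiIiIlVVVVVVEREREREREREREREREREREREREREREREREWZmZmZmZmZmIiIiIiIiIiIiIlVVVVVVERERERERERERERERERERERERERERERERFmZmZmZmZmZmYiIiIiIiIiIiIlVVVSIiERERERERERERERERERERERERERERERERZmZmZmZmZmZmZiIiIiIiIiIiIlVVIiIiIhERERERERERERERERERERERERERERERZmZmZmZmZmZmZmIiIiIiIiJmZiIiIiIiIiEREREREREREREREREREREREREREREWZmZmZmZmZmZmZmYiIiImZmZmZiIiIiIiIiIREREREREREREREREREREREREREREWZmZmZmZmZmZmZmZmIiZmZmZmZiIiIiIiIiIRERERERERERERERERERERERERERFmZmZmZmZmZmZmZmZmZmZmZmZmZiIiIiIiIiERERERERERERERERERERERERERERFmZmZmZmZmZmZmZmZmZmZmZmZmZiIiIiIiIhERERERERERERERERERERERERERERZmZmZmZmZmZmZmZmZmZmZmZmZmZiIiIiIiIhEREREREREREREREREREREREREREWZmZmZmZmZmZmZmZmZmZmZmZmZmZiIiIiIiIhERERERERERERERERERERERERERFmZmZmZmZmZmZmZmZmZmZmZmZmZmZiIiIiIiIREREREREREREREREREREREREREWZmZmZmZmZmZmZmZmZmZmZmZmZmZmZiIiIiIiIhERERERERERERERERERERERERZmZmZmZmZmZmZmZmZmZmZmZmZmZmZmZiIiIiIiIhEREREREREREREREREREREREWZmZmZmZmZmZmZmZmZmZmZmZmZmZmZmZiIiIiIiIhEREREREREREREREREREREREWZmZmZmZmZmZmZmZmZmZmZmZmZmZmZmZiIiIiIiIhEREREREREREREREREREREREWZmZmZmZmZmZmZmZmZmZmZmZmZmZmZmZiIiIiIiIhERERERERERERERERERERERFmZmZmZmZmZmZmZmZmZmZmZmZmZmZmZmZiIiIiIiIhERERERERERERERERERERERFmZmZmZmZmZmZmZmZmZmZmZmZmZmZmZmZg=="/>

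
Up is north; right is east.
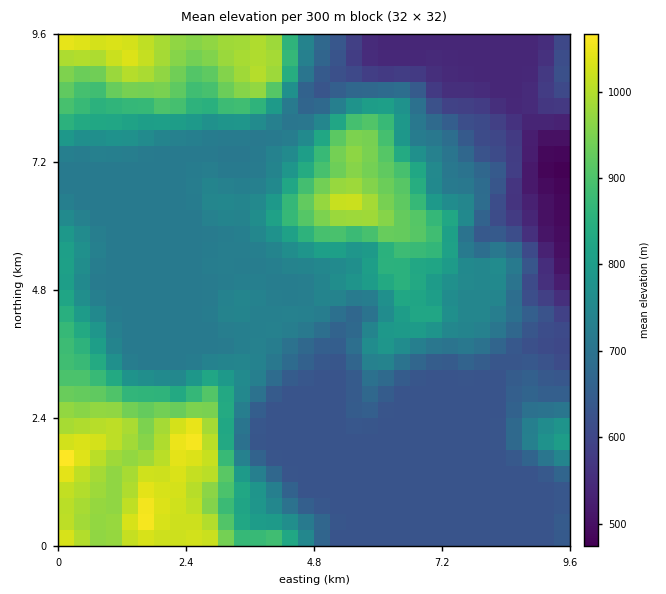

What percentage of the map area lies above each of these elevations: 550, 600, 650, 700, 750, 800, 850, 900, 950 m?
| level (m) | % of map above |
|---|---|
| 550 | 94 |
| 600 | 91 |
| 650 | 69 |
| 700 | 63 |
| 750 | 38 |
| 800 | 30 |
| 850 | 24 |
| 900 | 19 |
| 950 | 14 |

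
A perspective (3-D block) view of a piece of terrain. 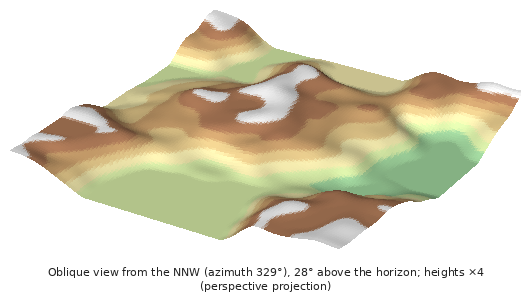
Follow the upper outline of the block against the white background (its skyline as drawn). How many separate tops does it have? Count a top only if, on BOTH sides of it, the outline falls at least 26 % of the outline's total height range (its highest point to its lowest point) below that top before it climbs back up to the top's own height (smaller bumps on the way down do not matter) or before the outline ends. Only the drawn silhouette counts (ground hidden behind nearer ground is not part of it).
1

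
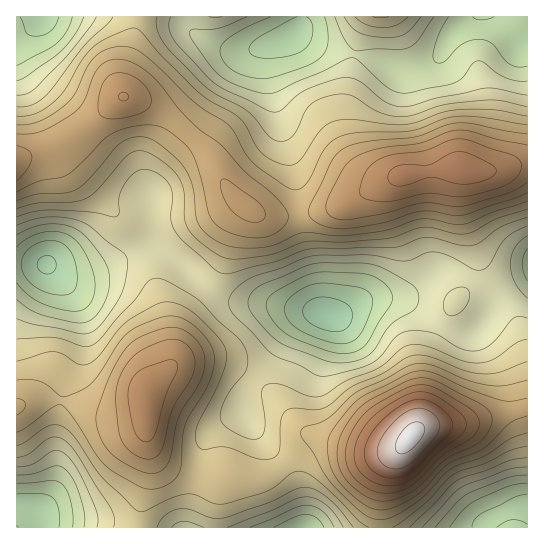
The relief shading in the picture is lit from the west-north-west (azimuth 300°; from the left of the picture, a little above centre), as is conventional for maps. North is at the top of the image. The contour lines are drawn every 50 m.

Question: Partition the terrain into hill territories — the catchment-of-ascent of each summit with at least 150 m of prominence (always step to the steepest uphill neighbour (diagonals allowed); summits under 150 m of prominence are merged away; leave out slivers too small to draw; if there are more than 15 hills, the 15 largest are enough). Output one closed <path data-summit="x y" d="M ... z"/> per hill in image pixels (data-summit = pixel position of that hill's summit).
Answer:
<path data-summit="463 169" d="M527 16l-53 0-25 22-6 13-9 10-24 10-11 0-36-15-40-9-26-12-15 6-32 10-19 0-22-8-14-8-6-6-3-13-144 0-9 12-17 10 0 225 30 1 19 9 20 0 24-8 34-17 14-1 22 14 32 28 15 8 15 4 25 2 45 8 19 5 9-1 27-15 43-7 25-20 17-1 15 4 15 8 11 14-1 13 11-14 26-18z"/><path data-summit="146 399" d="M157 247l-14 1-34 17-24 8-20 0-19-9-30 1 0 241 21 5 4 7 2 10 260 0 0-21-7-24-8-14-23-24-22-31 0-13 6-16 22-27 17-28 15-14 16-3-53-10-25-2-15-4-15-8-32-28z"/><path data-summit="411 437" d="M451 272l-14 0-28 21-43 7-31 16-12-3-12 0-8 3-15 14-17 28-22 27-6 16 0 13 22 31 26 28 9 22 5 33 223-1 0-246-26 16-12 15 2-14-3-5-12-12z"/><path data-summit="381 17" d="M473 16l-171 0-2 11-5 7 28 13 40 9 36 15 11 0 24-10 9-10 6-13z"/>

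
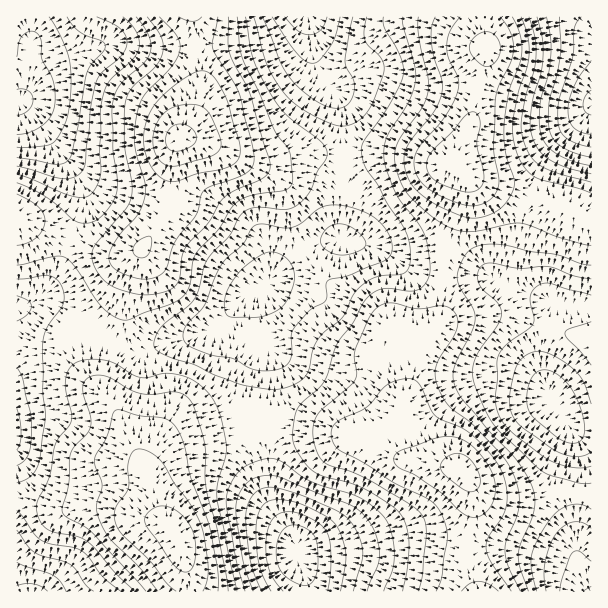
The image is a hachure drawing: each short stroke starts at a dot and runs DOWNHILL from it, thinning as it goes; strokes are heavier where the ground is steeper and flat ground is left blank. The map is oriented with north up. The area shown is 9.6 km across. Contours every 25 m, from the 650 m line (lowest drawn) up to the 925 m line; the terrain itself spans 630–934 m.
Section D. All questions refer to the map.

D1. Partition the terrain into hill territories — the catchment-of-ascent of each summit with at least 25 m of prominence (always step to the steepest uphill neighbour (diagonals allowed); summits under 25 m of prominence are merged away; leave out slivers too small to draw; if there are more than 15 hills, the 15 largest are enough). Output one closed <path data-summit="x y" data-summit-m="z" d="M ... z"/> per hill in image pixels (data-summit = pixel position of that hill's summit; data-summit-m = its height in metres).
<path data-summit="464 470" data-summit-m="909" d="M342 238l-22 4-20 8-22 19-19 24-3 10 0 21 8 17 0 4-14 23-8 28 5 30 17 27 4 42 8 18 13 18 6 12 0 9 9 21 3 18 283 1-13-34 0-31 6-38-1-36-8-19-26-41-7-24 0-24 12-42-64-26-33 0-39-6-12-5-27-18z"/><path data-summit="180 138" data-summit-m="934" d="M308 16l-292 1 0 85 7 2 9 10 34 45 12 20 6 18-4 16-10 21-14 41-8 13-21 18 20 1 7 5 18 18 9 4 51 18 12 0 21-9 17-3 31-10 15-13 15-21 21-10 14-17 18-16 10-6 34-10 0-18 4-28-2-83-6-15-14-18-8-15-2-30z"/><path data-summit="452 162" data-summit-m="918" d="M591 16l-282 0 5 44 26 42 3 17 1 72-4 28 0 18 38 11 27 18 12 5 39 6 33 0 66 27 36 3z"/><path data-summit="180 539" data-summit-m="914" d="M261 288l-18 8-15 21-15 13-31 10-17 3-21 9-12 0-51-18-9-4-18-18-7-5-20-1-11 2 1 284 290-1-3-18-8-15-1-15-6-12-13-18-8-18-4-42-14-21-6-16 0-30 6-18 14-23 0-4-8-17 0-21z"/><path data-summit="17 216" data-summit-m="843" d="M20 103l-4 1 1 203 6 0 12-6 17-19 9-18 9-30 8-13 6-18-2-12-8-18-36-51z"/>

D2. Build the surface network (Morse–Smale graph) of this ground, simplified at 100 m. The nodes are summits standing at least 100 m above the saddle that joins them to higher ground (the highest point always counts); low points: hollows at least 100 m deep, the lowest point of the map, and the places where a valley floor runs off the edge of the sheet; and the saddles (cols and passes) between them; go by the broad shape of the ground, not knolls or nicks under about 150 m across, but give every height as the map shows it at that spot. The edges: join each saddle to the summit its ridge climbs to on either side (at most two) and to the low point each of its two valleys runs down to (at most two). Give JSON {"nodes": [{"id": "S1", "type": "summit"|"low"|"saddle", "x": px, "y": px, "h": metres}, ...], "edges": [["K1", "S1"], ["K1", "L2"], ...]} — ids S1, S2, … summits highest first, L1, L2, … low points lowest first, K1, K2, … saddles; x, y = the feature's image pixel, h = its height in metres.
{"nodes": [
{"id": "S1", "type": "summit", "x": 180, "y": 138, "h": 934},
{"id": "S2", "type": "summit", "x": 450, "y": 162, "h": 918},
{"id": "S3", "type": "summit", "x": 180, "y": 539, "h": 914},
{"id": "S4", "type": "summit", "x": 464, "y": 470, "h": 909},
{"id": "L1", "type": "low", "x": 296, "y": 555, "h": 630},
{"id": "L2", "type": "low", "x": 18, "y": 102, "h": 645},
{"id": "L3", "type": "low", "x": 591, "y": 102, "h": 645},
{"id": "L4", "type": "low", "x": 306, "y": 17, "h": 656},
{"id": "L5", "type": "low", "x": 558, "y": 410, "h": 680},
{"id": "K1", "type": "saddle", "x": 468, "y": 543, "h": 860},
{"id": "K2", "type": "saddle", "x": 530, "y": 194, "h": 838},
{"id": "K3", "type": "saddle", "x": 69, "y": 237, "h": 806},
{"id": "K4", "type": "saddle", "x": 443, "y": 275, "h": 806},
{"id": "K5", "type": "saddle", "x": 245, "y": 420, "h": 792},
{"id": "K6", "type": "saddle", "x": 111, "y": 345, "h": 789},
{"id": "K7", "type": "saddle", "x": 344, "y": 153, "h": 769},
{"id": "K8", "type": "saddle", "x": 300, "y": 249, "h": 732}],
"edges": [["K1", "S4"], ["K1", "L1"], ["K1", "L5"], ["K2", "S2"], ["K2", "L3"], ["K2", "L5"], ["K3", "S1"], ["K3", "L2"], ["K3", "L4"], ["K4", "S2"], ["K4", "S4"], ["K4", "L4"], ["K4", "L5"], ["K5", "S3"], ["K5", "S4"], ["K5", "L1"], ["K5", "L4"], ["K6", "S1"], ["K6", "S3"], ["K6", "L4"], ["K7", "S1"], ["K7", "S2"], ["K7", "L4"], ["K8", "S1"], ["K8", "S4"], ["K8", "L4"]]}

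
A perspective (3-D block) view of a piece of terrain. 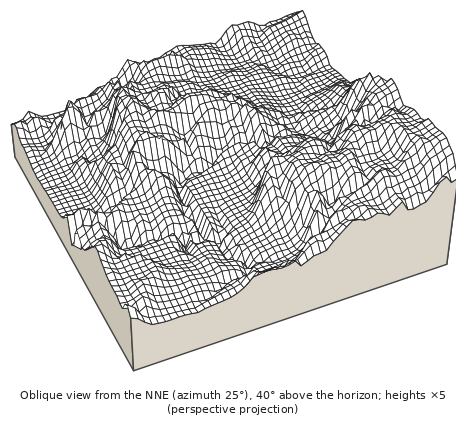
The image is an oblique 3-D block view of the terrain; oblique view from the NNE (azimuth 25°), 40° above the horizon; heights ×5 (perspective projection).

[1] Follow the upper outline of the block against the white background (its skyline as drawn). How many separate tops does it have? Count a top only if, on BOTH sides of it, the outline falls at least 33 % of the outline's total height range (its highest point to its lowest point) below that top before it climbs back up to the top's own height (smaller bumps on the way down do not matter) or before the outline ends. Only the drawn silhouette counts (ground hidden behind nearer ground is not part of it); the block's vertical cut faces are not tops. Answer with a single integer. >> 1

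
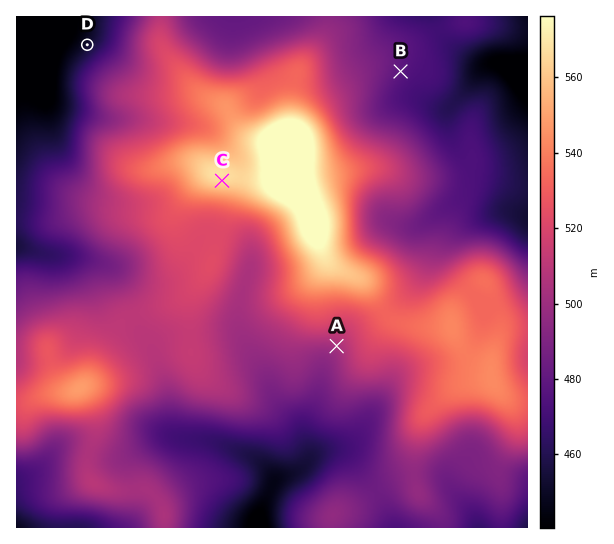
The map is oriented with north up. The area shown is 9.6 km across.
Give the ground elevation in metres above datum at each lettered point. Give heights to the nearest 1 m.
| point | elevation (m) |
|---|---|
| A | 504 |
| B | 478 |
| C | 566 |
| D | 452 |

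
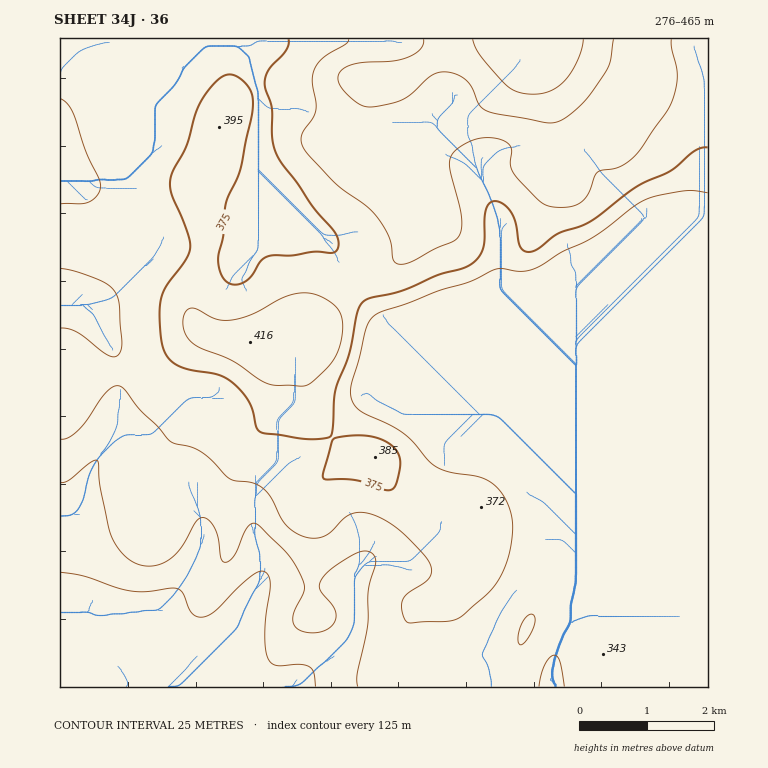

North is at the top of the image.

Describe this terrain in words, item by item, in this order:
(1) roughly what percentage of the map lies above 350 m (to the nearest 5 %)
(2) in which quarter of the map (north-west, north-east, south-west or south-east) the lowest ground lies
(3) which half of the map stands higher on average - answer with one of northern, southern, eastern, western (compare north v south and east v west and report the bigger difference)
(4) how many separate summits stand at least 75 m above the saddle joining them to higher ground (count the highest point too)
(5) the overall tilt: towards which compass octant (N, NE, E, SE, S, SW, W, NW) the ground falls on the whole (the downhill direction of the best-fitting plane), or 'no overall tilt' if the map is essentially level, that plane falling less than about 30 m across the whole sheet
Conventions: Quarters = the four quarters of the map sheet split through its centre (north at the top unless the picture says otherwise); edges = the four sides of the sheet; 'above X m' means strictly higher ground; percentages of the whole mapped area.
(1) Roughly 50 % of the ground is higher than 350 m.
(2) Look to the south-west quarter for the lowest ground.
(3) Taken as a whole, the northern half is higher than the southern.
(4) There is 1 summit with 75 m or more of prominence.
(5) On the whole the ground falls towards the south.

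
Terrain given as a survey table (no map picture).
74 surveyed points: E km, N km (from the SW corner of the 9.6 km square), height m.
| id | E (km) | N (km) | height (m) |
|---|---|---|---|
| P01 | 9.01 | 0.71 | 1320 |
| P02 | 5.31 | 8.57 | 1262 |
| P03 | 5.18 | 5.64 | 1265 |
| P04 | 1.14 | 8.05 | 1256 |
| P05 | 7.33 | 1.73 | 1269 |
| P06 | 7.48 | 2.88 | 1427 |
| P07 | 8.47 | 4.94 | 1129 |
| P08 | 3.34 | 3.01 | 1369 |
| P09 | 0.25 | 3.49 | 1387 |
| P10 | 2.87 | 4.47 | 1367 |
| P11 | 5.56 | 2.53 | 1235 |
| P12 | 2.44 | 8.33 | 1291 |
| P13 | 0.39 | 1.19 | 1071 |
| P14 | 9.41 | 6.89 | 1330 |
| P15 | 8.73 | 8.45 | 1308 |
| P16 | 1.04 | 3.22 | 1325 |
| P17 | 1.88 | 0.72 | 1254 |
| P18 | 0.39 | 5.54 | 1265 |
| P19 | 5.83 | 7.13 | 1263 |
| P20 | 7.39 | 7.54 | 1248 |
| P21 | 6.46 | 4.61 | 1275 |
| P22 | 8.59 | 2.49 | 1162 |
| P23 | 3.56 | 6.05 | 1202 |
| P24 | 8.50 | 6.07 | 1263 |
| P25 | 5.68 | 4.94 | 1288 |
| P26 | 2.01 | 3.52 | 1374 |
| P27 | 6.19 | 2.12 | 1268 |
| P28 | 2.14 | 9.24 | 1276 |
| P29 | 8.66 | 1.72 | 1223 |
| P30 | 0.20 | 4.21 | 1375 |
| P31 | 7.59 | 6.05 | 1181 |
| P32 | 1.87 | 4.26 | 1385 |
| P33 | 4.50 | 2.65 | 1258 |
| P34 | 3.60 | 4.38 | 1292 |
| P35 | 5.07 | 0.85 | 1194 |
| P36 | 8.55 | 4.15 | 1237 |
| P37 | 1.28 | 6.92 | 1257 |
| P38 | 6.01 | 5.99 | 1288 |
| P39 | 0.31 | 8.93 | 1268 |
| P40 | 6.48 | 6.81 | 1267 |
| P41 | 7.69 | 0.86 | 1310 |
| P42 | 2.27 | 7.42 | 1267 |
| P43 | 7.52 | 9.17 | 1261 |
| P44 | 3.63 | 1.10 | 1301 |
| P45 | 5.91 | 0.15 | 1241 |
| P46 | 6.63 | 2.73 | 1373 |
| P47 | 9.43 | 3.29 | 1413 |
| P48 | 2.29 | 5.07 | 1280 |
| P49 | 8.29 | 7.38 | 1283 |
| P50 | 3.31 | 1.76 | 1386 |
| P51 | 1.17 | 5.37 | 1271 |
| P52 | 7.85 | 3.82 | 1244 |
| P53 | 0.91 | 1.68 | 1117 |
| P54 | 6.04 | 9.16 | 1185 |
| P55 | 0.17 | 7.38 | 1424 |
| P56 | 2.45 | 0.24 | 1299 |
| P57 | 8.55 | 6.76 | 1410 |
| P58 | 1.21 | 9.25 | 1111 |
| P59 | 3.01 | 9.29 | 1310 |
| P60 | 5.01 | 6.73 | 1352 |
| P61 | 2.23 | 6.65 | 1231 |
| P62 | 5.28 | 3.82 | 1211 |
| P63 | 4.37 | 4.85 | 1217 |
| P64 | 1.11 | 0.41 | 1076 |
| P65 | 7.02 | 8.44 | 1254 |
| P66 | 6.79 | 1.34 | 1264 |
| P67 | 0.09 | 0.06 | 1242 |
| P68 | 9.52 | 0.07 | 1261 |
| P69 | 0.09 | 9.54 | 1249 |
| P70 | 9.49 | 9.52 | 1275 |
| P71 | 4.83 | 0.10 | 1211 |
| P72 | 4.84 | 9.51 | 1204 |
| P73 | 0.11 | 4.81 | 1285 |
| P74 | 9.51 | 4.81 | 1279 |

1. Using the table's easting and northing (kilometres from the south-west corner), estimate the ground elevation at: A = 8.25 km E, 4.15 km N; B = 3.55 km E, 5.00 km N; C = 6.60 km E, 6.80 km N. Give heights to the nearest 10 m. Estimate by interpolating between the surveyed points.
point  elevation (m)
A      1190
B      1300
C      1260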